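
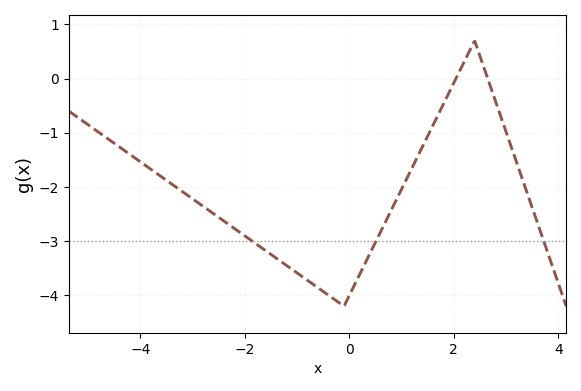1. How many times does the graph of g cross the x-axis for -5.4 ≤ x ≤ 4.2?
2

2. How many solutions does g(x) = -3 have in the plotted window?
3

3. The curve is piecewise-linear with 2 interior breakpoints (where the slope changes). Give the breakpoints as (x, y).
(-0.1, -4.2); (2.4, 0.7)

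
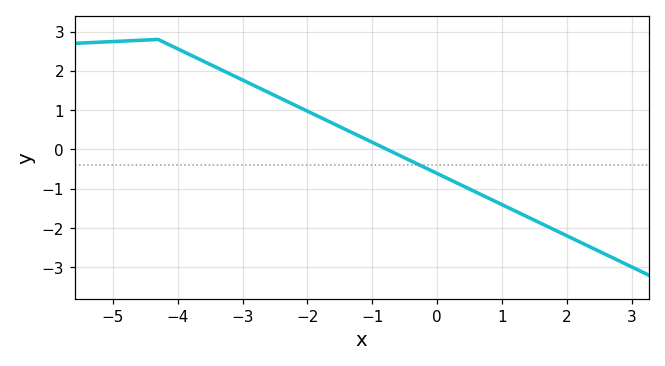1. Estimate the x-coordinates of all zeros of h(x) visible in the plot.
-0.773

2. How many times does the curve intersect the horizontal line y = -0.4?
1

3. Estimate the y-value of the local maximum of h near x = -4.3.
2.8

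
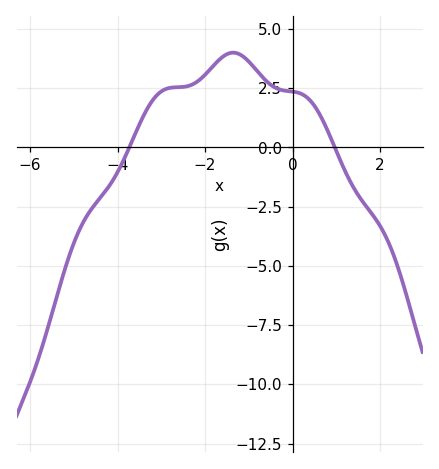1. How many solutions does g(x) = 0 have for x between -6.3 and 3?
2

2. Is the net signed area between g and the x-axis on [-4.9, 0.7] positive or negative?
positive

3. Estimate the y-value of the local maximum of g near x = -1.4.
4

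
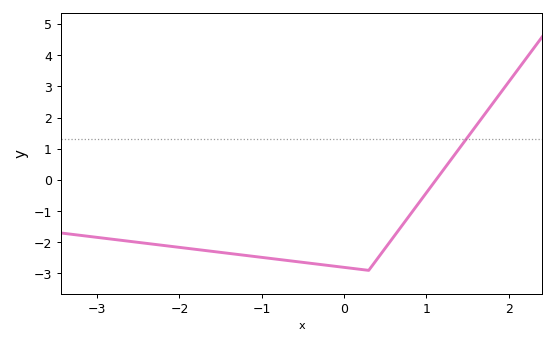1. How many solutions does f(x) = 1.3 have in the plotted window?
1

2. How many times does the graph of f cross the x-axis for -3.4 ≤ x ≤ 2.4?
1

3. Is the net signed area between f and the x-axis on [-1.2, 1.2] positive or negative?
negative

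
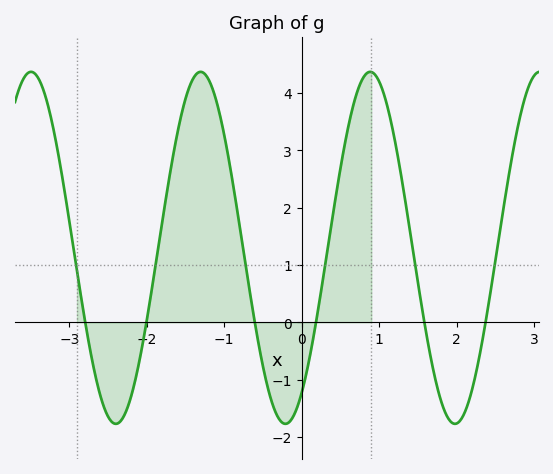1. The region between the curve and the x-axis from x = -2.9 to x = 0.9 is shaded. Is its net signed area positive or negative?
positive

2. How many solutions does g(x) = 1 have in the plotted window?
6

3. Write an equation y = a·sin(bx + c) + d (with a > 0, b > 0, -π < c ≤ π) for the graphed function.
y = 3.07sin(2.87x - 0.97) + 1.3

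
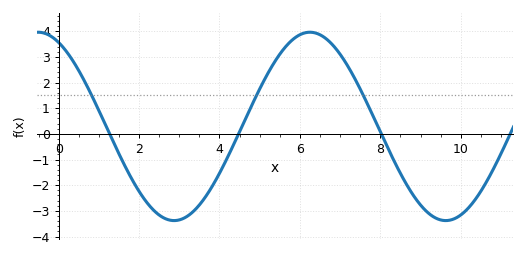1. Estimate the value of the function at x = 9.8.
-3.3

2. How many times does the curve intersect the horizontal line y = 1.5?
3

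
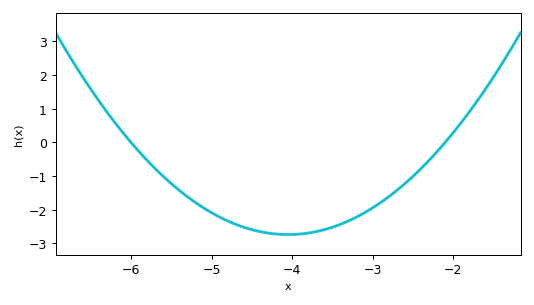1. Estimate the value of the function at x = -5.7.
-0.778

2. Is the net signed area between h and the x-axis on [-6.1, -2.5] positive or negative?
negative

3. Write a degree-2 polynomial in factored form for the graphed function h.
y = 0.72(x + 6)(x + 2.1)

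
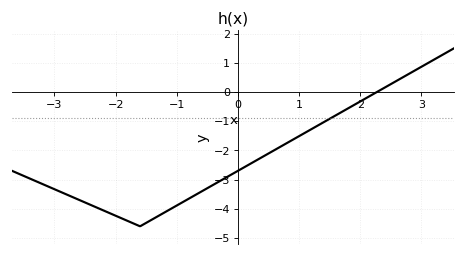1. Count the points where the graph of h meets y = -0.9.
1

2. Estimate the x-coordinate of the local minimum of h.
-1.6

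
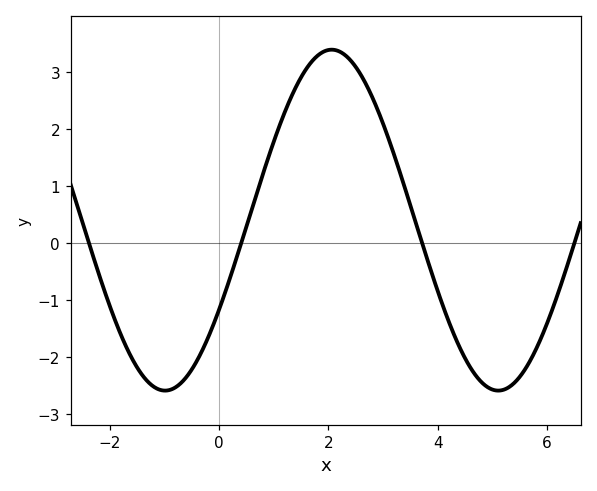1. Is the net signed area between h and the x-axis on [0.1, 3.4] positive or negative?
positive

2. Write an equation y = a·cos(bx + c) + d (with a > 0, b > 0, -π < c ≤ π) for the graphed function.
y = 2.99cos(1.03x - 2.12) + 0.4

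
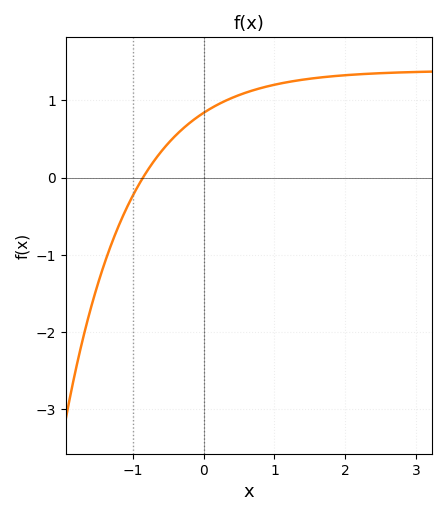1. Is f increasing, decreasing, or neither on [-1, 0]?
increasing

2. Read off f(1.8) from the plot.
1.31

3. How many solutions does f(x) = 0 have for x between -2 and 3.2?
1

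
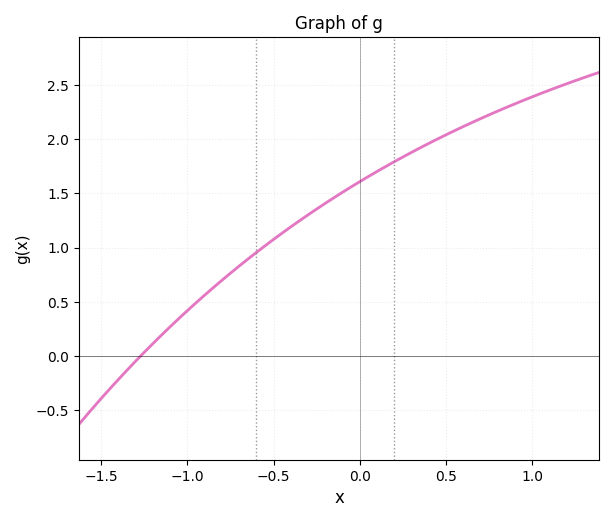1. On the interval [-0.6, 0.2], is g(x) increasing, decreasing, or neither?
increasing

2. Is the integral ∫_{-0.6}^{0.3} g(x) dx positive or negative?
positive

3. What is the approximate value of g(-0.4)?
1.2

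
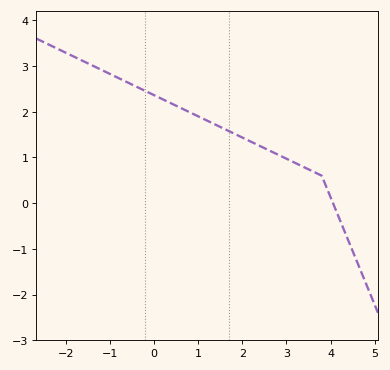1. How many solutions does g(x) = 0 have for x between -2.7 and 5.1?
1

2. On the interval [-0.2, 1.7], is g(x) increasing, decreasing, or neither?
decreasing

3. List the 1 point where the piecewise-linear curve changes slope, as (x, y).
(3.8, 0.6)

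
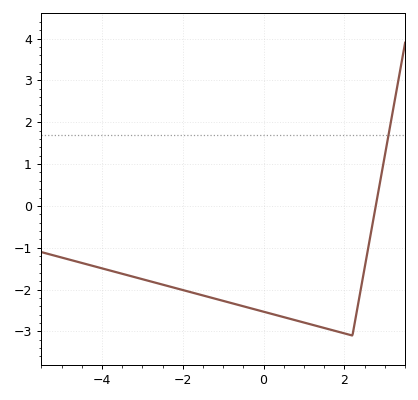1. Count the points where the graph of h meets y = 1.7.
1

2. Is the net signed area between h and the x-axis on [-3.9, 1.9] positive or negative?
negative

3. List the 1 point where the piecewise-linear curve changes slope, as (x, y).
(2.2, -3.1)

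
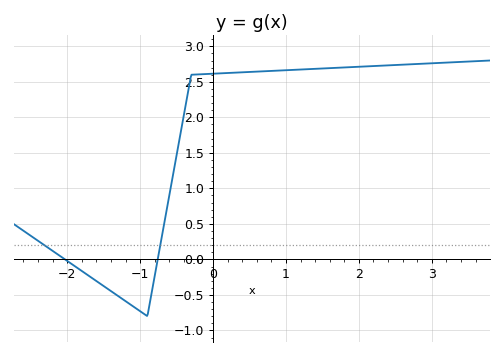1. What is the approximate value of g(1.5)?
2.69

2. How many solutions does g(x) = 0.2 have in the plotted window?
2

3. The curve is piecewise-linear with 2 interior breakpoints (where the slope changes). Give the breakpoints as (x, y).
(-0.9, -0.8); (-0.3, 2.6)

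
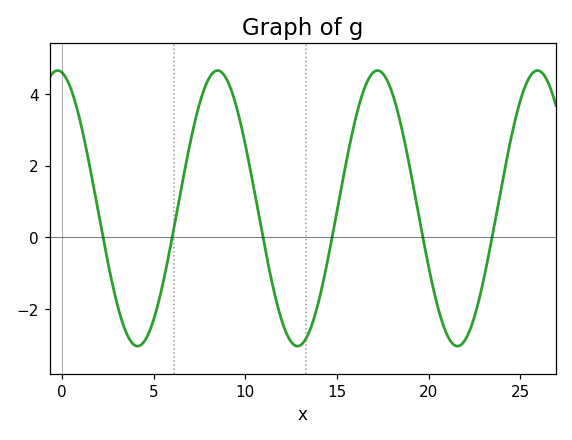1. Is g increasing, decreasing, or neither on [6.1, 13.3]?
neither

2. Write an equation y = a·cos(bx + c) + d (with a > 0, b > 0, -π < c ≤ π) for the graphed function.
y = 3.85cos(0.72x + 0.17) + 0.81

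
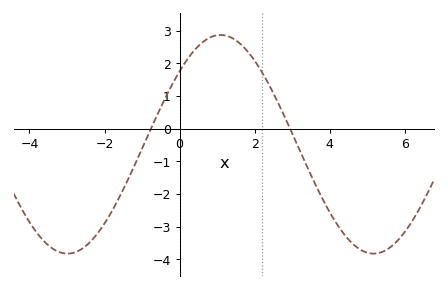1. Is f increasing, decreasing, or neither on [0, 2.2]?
neither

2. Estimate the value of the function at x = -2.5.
-3.6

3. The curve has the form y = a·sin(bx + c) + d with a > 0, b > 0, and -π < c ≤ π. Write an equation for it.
y = 3.35sin(0.77x + 0.73) - 0.48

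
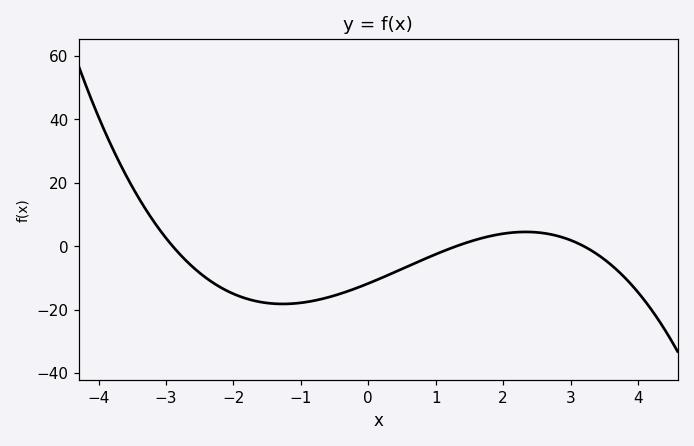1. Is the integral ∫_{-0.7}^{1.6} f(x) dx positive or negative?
negative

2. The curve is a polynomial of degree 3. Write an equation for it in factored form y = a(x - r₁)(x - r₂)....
y = -0.97(x + 2.9)(x - 1.3)(x - 3.2)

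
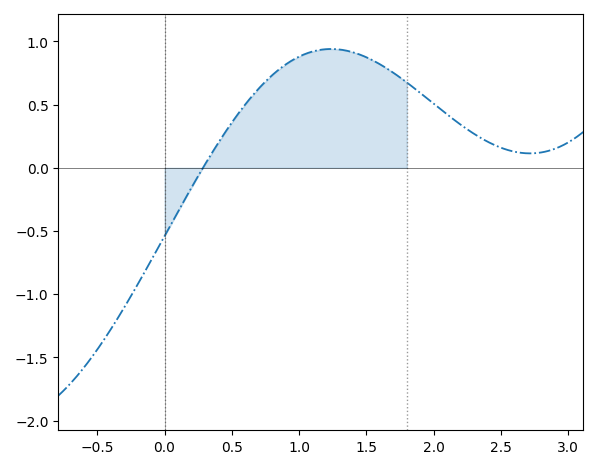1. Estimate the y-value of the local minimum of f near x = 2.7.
0.1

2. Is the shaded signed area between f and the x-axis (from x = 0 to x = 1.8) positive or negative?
positive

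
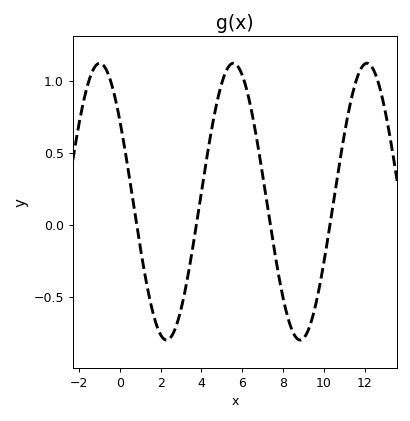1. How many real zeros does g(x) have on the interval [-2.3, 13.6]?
4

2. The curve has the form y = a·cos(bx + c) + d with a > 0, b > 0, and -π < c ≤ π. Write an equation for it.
y = 0.96cos(0.96x + 0.94) + 0.16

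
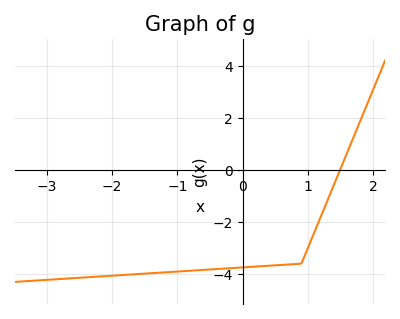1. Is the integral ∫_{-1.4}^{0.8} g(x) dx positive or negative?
negative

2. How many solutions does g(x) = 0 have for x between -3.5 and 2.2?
1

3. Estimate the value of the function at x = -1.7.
-4.01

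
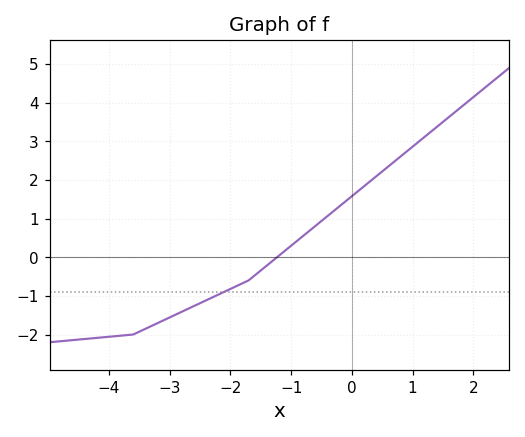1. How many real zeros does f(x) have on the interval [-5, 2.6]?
1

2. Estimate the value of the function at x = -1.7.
-0.6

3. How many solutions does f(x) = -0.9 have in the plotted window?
1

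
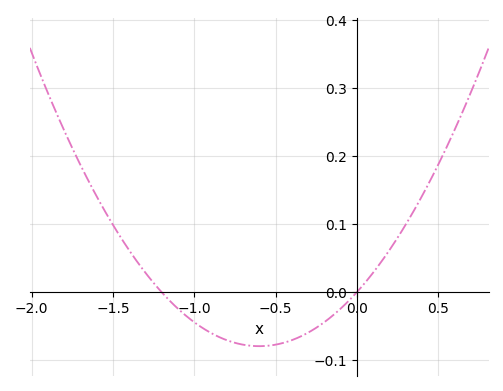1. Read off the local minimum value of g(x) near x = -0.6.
-0.08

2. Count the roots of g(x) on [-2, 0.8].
2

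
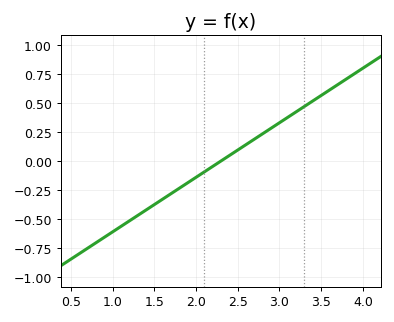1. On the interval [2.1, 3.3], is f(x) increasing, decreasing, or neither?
increasing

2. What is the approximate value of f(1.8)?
-0.25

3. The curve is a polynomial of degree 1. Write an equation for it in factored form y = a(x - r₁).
y = 0.47(x - 2.3)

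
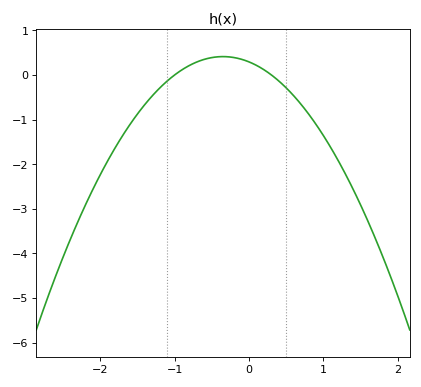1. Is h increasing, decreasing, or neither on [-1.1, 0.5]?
neither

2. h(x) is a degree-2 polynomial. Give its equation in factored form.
y = -0.97(x + 1)(x - 0.3)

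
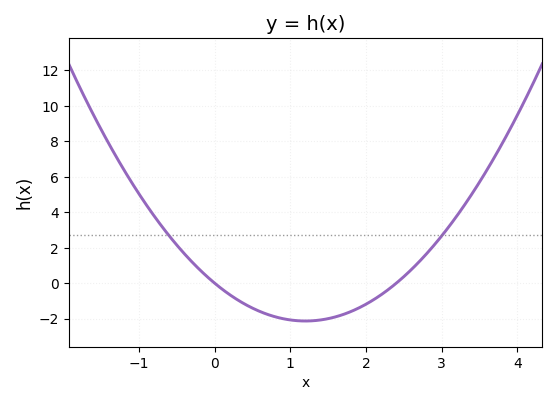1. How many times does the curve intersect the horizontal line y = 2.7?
2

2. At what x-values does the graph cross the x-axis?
0, 2.4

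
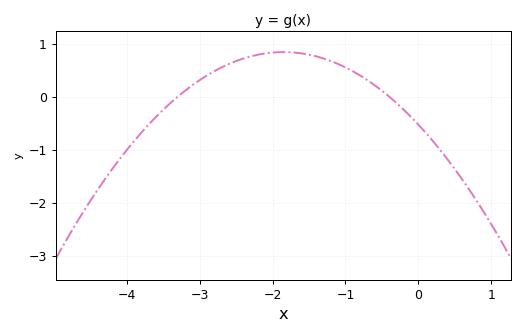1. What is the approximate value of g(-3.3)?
0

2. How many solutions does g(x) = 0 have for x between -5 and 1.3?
2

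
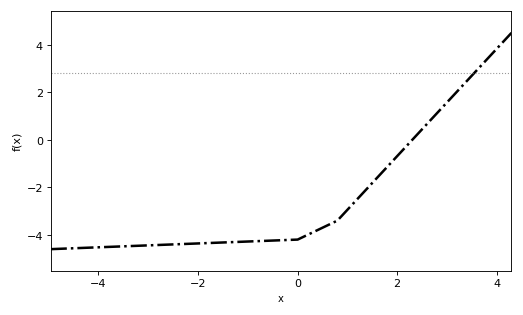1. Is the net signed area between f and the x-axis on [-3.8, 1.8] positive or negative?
negative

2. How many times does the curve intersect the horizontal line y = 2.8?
1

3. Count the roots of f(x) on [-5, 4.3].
1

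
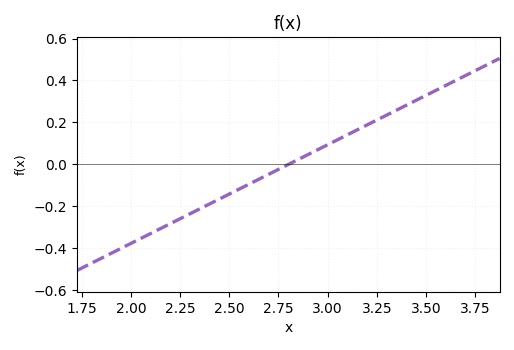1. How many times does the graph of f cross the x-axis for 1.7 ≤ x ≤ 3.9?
1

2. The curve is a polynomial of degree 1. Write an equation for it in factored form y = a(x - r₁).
y = 0.47(x - 2.8)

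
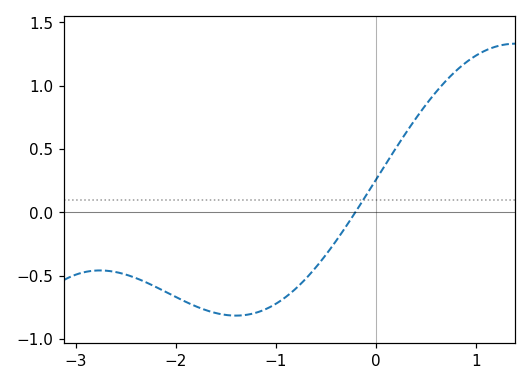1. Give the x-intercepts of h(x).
-0.207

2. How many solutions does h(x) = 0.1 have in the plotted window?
1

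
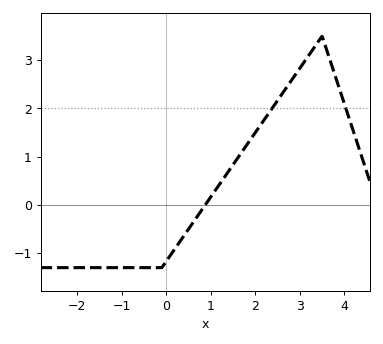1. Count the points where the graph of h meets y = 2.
2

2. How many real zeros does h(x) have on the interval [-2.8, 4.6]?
1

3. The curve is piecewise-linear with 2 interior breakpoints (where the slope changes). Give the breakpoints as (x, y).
(-0.1, -1.3); (3.5, 3.5)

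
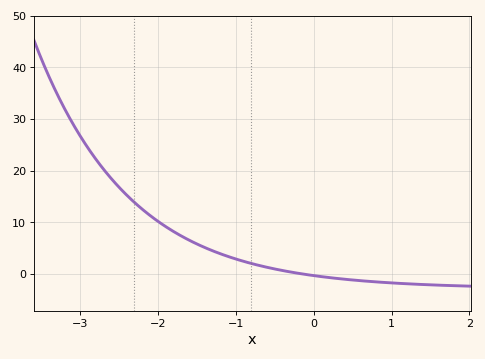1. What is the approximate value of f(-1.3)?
4.52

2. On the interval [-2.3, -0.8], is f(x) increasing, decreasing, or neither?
decreasing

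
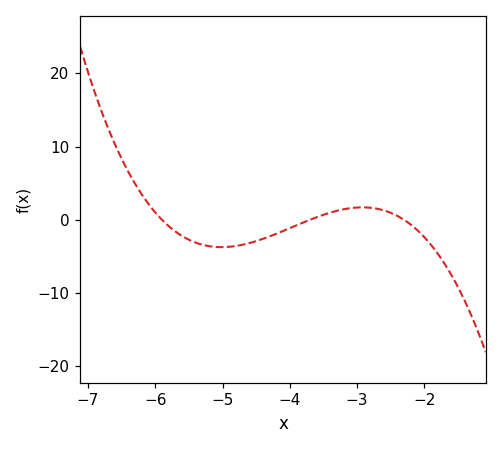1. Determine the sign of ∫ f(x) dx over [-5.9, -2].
negative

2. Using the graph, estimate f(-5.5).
-2.72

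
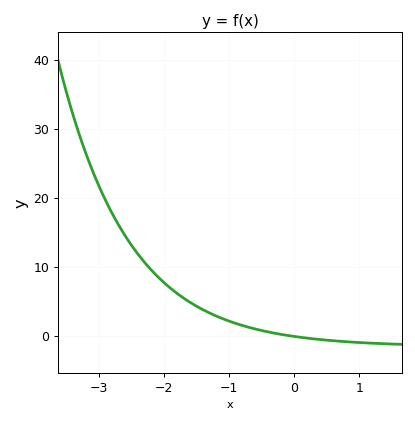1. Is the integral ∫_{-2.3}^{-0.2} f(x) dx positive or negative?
positive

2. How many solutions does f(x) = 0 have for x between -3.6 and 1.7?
1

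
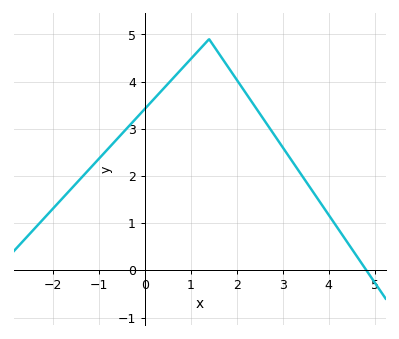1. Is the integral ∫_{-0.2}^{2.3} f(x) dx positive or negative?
positive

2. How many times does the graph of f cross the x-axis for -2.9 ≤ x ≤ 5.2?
1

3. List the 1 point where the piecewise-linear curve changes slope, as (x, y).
(1.4, 4.9)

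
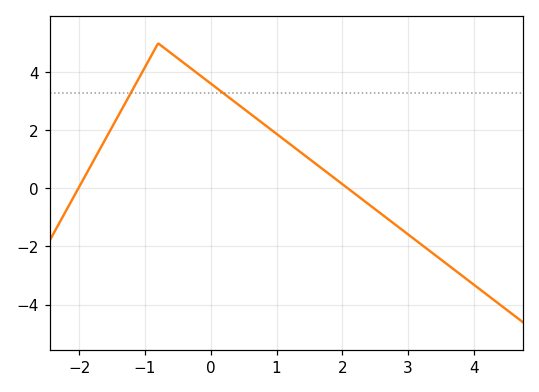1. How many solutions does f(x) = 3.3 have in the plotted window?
2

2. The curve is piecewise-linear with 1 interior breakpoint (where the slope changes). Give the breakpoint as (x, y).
(-0.8, 5)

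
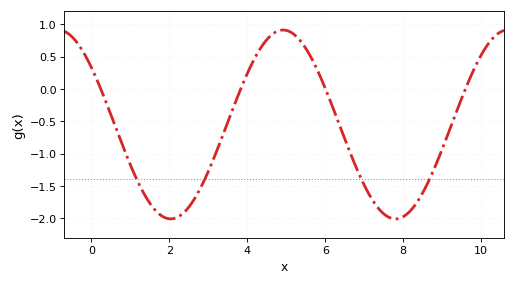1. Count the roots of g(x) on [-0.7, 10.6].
4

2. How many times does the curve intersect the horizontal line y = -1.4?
4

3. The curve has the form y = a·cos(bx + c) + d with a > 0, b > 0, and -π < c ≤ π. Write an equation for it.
y = 1.46cos(1.1x + 0.92) - 0.55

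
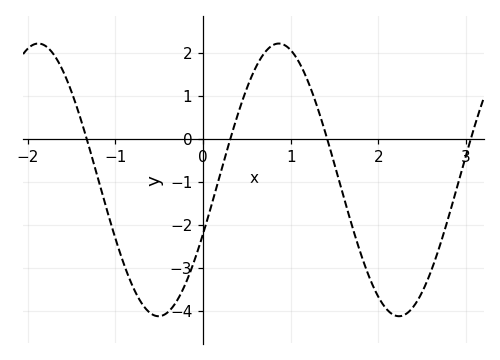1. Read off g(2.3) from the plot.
-4.09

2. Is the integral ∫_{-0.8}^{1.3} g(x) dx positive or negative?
negative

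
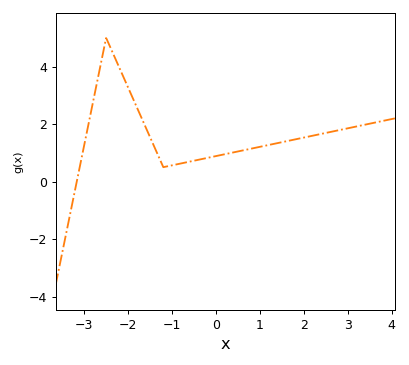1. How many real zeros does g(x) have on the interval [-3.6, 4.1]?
1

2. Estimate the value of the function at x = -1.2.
0.5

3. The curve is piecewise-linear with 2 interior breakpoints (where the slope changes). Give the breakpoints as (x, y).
(-2.5, 5); (-1.2, 0.5)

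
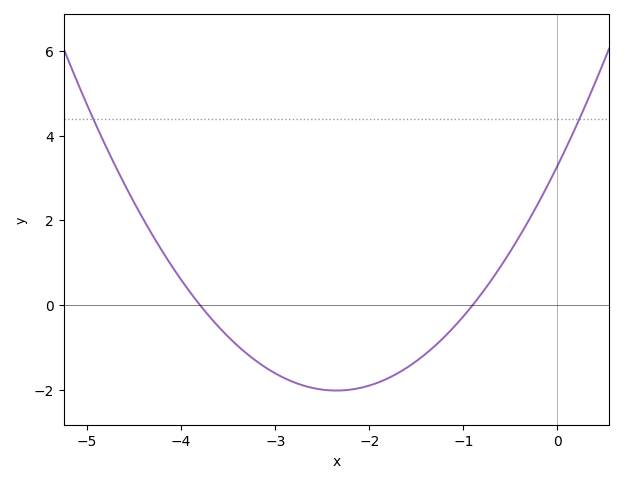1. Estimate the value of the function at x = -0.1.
2.8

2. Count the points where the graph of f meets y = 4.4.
2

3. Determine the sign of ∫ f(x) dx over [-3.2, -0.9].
negative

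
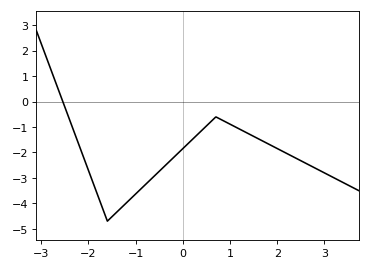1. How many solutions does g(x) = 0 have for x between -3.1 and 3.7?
1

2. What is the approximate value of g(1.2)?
-1.1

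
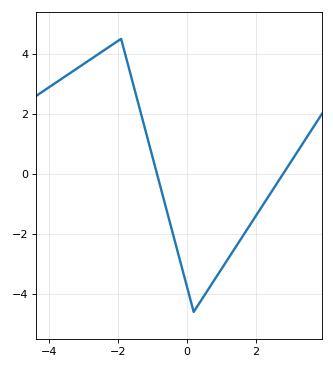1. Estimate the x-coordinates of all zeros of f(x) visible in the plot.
-0.862, 2.79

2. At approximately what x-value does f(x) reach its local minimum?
0.202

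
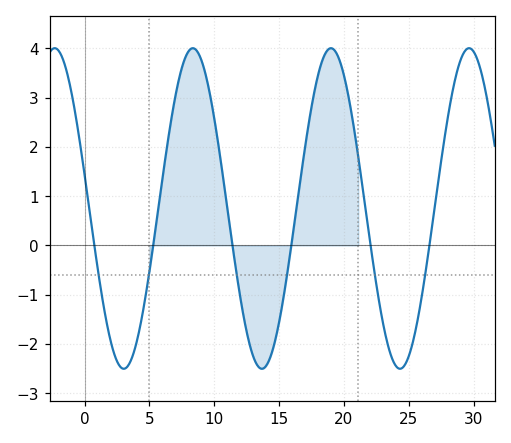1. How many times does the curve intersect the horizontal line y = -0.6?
6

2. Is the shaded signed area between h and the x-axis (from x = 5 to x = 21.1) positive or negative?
positive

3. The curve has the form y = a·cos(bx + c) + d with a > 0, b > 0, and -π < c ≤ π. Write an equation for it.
y = 3.25cos(0.59x + 1.4) + 0.75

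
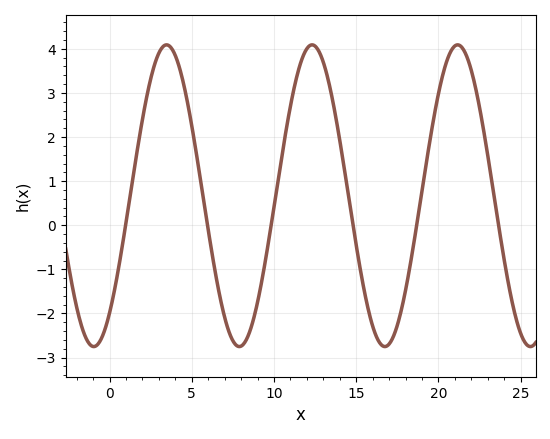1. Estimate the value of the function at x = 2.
2.4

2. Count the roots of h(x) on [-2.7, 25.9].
6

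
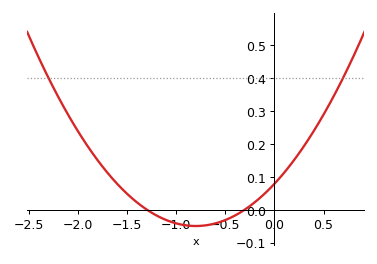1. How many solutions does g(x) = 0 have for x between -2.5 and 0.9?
2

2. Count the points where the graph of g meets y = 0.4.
2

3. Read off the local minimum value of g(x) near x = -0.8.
-0.05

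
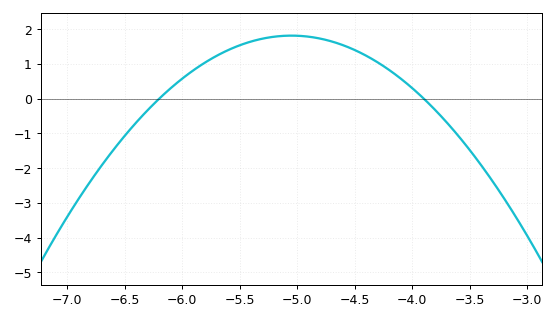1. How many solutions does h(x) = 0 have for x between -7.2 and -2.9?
2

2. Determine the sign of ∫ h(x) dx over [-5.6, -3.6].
positive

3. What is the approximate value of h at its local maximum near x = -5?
1.81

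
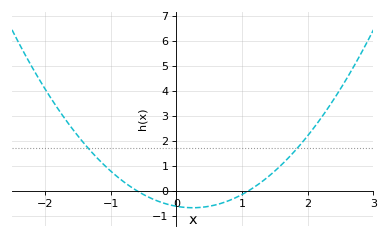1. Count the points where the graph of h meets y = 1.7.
2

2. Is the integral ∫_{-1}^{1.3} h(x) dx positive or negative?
negative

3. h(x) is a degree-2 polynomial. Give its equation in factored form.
y = 0.94(x + 0.6)(x - 1.1)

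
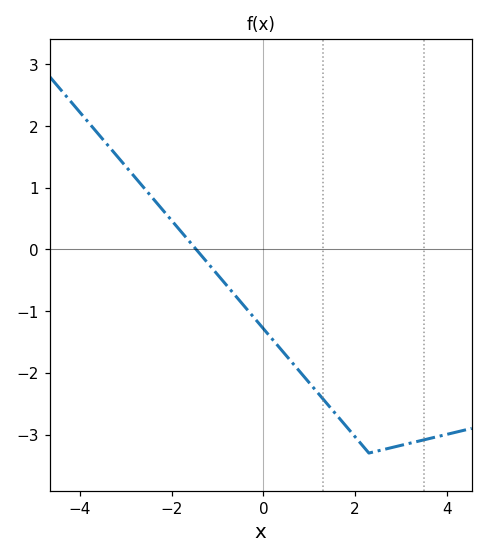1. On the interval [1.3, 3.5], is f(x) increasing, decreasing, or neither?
neither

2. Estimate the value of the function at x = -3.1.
1.4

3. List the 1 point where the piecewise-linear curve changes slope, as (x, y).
(2.3, -3.3)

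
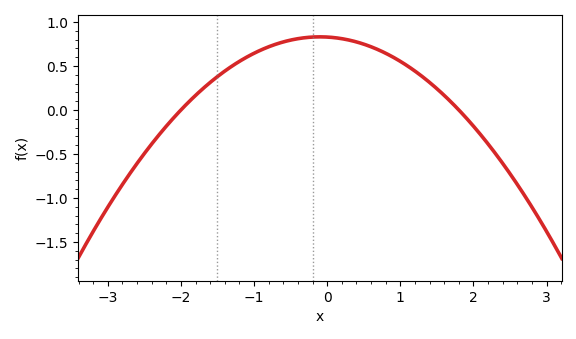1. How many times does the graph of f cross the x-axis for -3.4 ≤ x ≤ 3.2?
2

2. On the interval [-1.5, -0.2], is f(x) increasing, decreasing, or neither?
increasing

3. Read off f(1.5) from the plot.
0.25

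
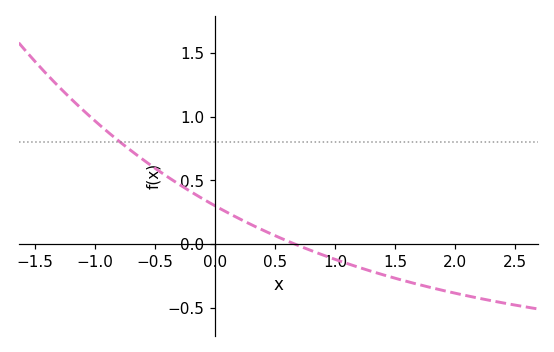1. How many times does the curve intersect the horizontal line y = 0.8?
1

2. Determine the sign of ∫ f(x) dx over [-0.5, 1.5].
positive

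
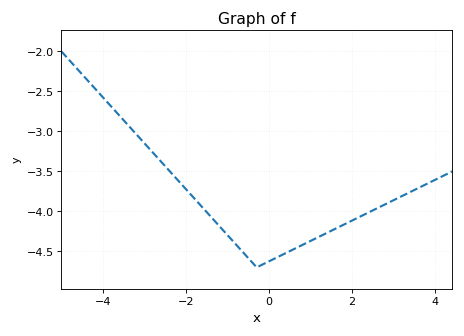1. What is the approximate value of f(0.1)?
-4.6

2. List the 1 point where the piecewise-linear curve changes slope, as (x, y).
(-0.3, -4.7)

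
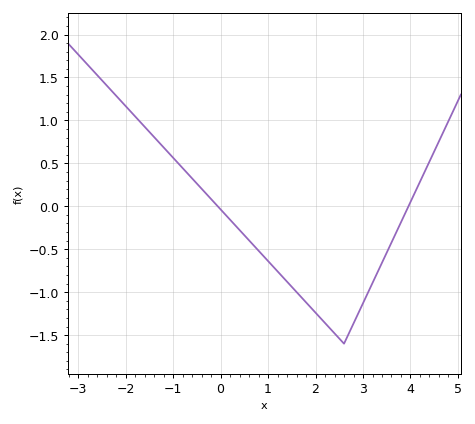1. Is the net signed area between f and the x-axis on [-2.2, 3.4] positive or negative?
negative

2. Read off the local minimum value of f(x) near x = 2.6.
-1.6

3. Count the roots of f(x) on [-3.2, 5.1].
2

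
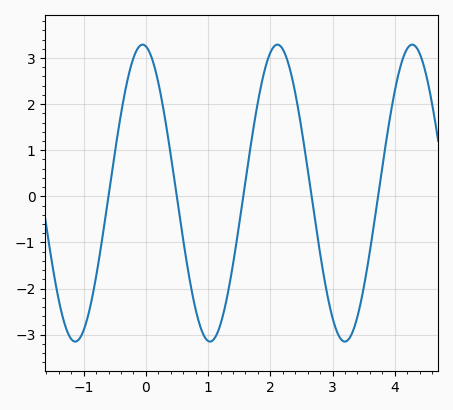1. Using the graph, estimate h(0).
3.3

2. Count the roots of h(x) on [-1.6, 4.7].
5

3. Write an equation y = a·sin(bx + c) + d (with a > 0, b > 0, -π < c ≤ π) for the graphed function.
y = 3.22sin(2.9x + 1.7) + 0.07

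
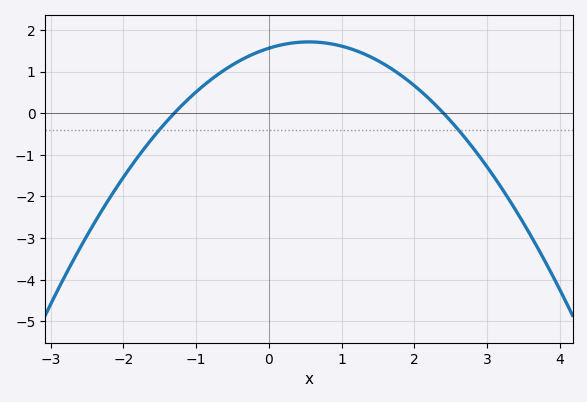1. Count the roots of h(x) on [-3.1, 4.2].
2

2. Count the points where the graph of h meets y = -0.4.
2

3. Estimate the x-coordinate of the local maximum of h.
0.5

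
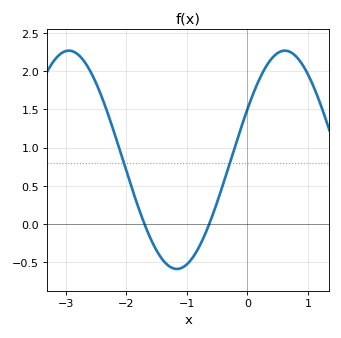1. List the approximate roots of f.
-1.7, -0.63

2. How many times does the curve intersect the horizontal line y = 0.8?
2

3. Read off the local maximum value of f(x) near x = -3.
2.27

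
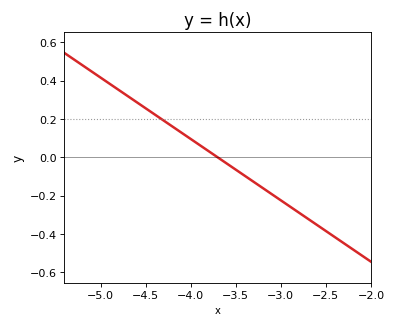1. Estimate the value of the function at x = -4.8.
0.352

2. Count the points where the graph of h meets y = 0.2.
1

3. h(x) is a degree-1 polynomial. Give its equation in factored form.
y = -0.32(x + 3.7)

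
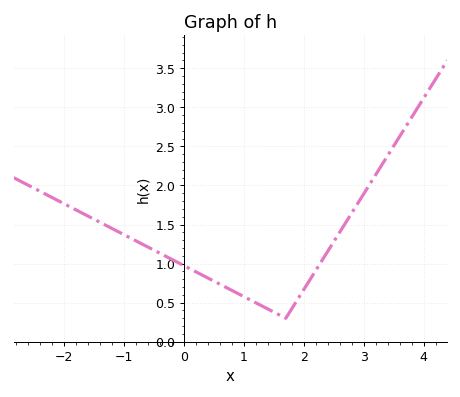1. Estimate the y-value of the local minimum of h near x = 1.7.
0.3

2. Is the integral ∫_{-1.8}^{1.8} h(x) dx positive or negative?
positive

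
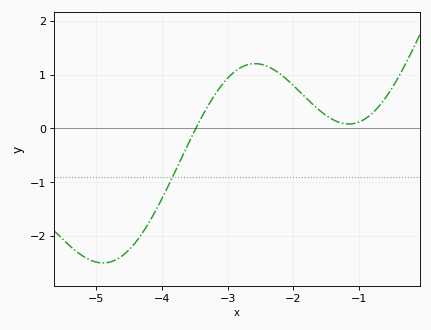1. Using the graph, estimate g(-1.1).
0.086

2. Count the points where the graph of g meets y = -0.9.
1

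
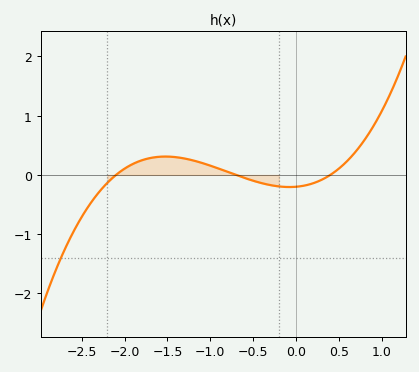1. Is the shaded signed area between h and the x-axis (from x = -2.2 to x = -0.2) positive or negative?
positive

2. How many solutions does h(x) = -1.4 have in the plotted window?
1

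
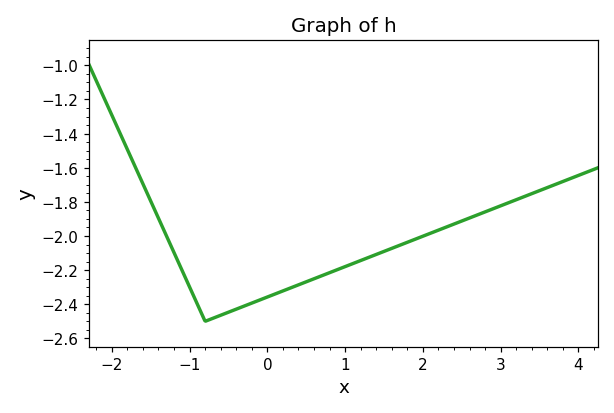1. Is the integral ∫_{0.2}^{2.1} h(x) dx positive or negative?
negative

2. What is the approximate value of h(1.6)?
-2.08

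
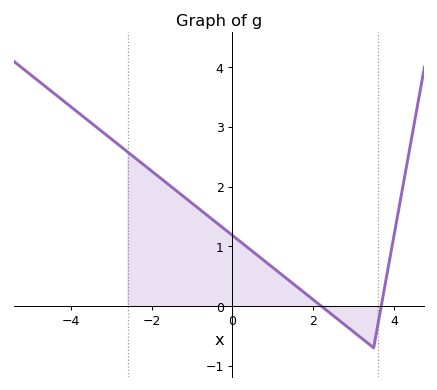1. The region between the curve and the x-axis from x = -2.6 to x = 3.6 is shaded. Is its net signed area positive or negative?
positive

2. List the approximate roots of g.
2.2, 3.69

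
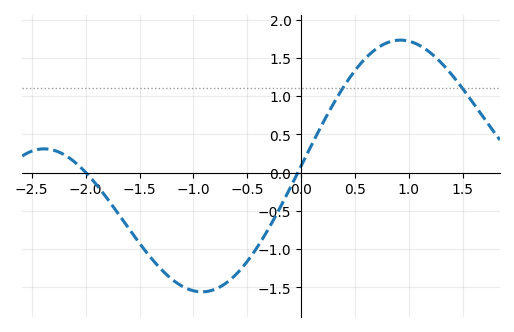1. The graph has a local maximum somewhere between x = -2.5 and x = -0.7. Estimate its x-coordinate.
-2.39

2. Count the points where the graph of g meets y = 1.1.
2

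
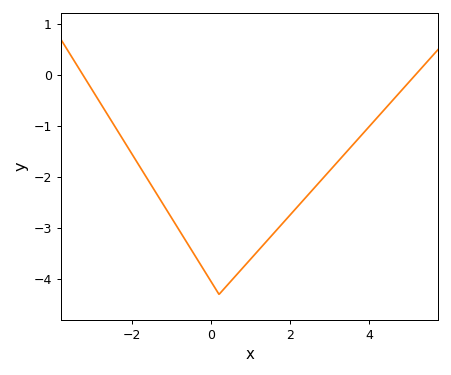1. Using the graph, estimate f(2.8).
-2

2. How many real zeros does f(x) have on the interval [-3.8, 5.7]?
2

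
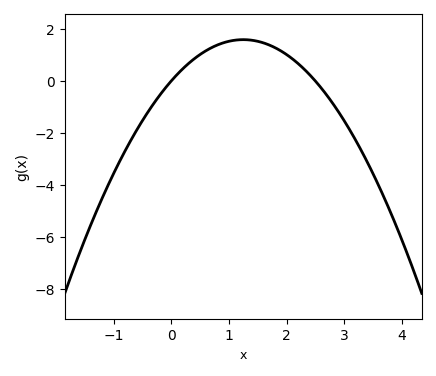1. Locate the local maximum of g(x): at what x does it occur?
1.3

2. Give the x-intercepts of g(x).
0, 2.5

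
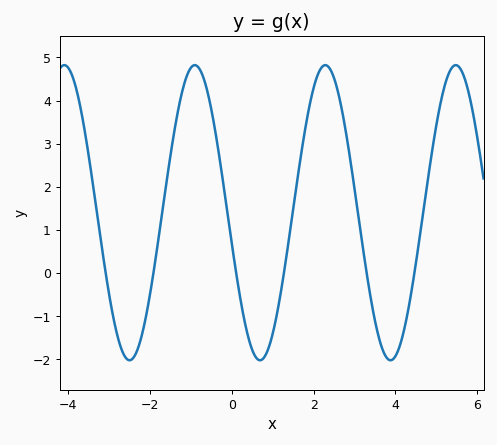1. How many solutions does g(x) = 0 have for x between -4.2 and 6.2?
6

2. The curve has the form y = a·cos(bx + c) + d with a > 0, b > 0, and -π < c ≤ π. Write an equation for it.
y = 3.42cos(1.97x + 1.78) + 1.4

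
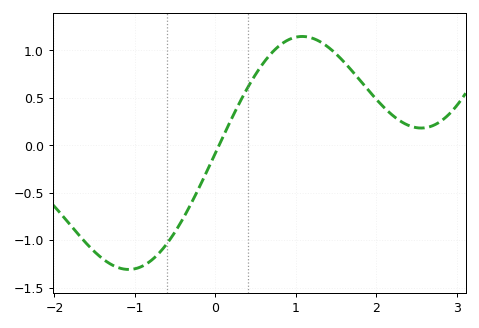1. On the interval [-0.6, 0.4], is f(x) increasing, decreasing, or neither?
increasing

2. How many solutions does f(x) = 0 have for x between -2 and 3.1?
1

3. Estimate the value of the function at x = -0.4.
-0.75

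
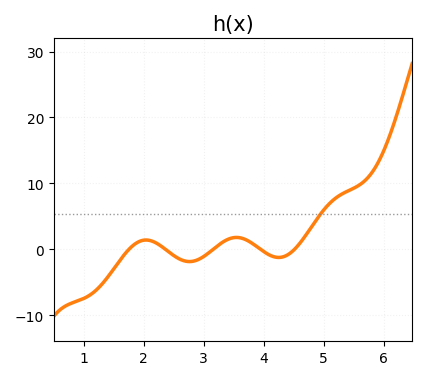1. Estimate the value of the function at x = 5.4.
8.83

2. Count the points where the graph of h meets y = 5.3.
1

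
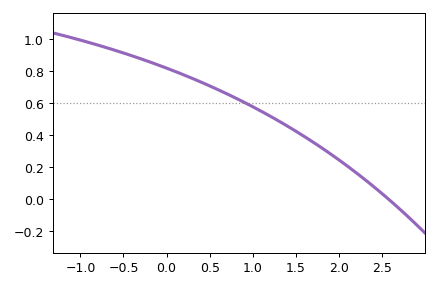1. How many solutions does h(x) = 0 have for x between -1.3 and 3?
1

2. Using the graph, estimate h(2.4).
0.081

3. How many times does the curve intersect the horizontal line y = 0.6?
1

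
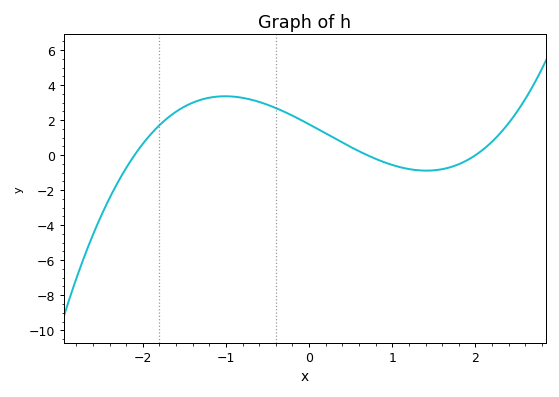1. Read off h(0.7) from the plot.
0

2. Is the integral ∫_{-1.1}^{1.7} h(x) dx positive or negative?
positive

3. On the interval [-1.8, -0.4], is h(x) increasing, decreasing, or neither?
neither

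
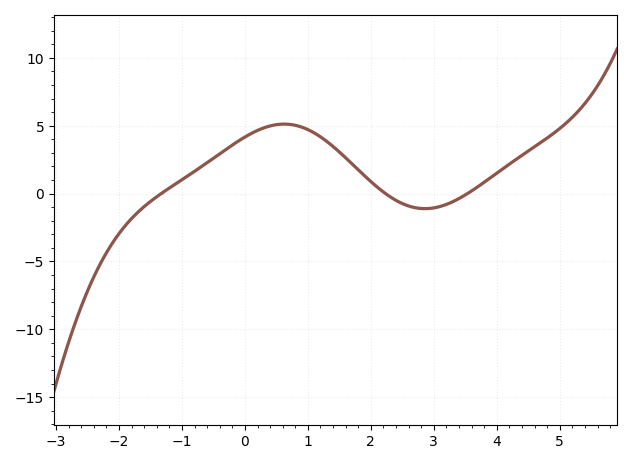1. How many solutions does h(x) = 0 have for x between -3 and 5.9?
3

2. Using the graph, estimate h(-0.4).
3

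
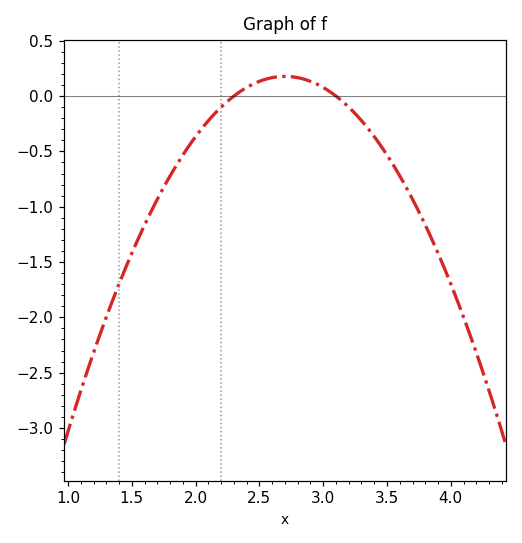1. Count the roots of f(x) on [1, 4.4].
2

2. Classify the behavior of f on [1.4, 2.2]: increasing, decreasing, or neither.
increasing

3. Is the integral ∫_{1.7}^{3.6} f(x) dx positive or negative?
negative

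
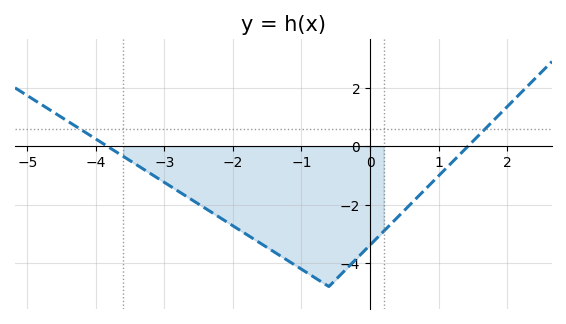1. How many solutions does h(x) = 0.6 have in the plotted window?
2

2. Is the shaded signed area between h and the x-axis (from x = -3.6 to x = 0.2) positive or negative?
negative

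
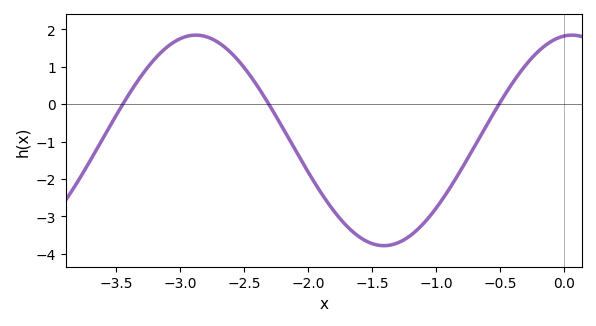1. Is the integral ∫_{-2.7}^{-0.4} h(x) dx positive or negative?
negative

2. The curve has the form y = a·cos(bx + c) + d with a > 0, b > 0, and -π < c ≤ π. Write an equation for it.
y = 2.81cos(2.14x - 0.13) - 0.97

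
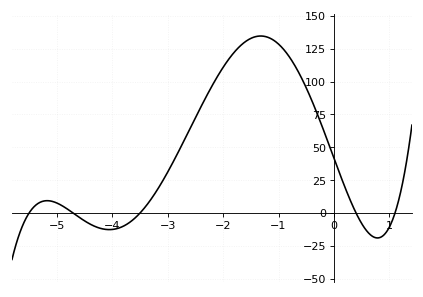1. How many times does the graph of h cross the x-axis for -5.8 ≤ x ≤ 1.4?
5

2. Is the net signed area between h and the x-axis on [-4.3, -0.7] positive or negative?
positive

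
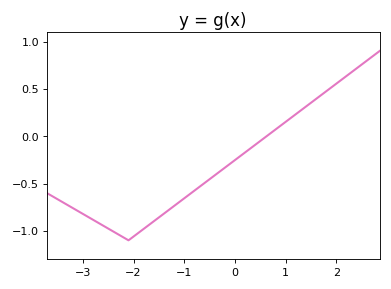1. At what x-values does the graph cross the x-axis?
0.625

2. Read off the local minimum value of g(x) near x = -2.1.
-1.1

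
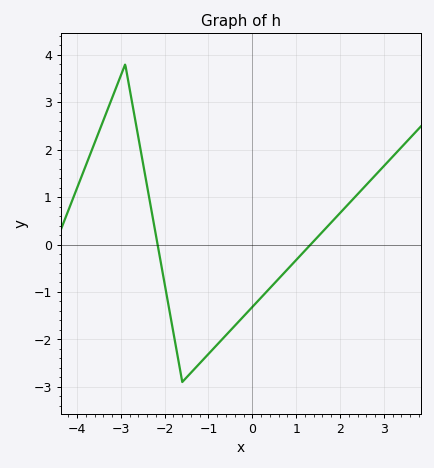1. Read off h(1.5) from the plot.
0.168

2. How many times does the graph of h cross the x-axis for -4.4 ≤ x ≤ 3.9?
2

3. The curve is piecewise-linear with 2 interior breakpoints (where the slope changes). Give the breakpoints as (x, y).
(-2.9, 3.8); (-1.6, -2.9)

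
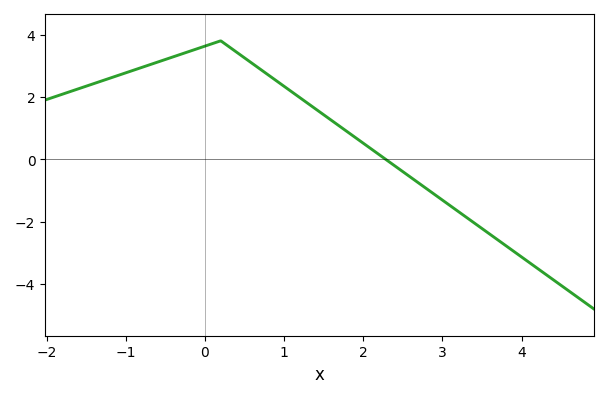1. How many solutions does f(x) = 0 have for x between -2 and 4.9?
1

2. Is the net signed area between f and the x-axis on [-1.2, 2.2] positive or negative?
positive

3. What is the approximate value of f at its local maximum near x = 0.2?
3.8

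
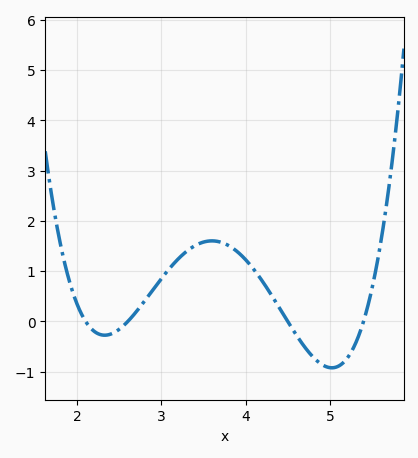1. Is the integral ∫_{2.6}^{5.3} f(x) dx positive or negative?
positive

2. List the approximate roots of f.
2.1, 2.6, 4.5, 5.4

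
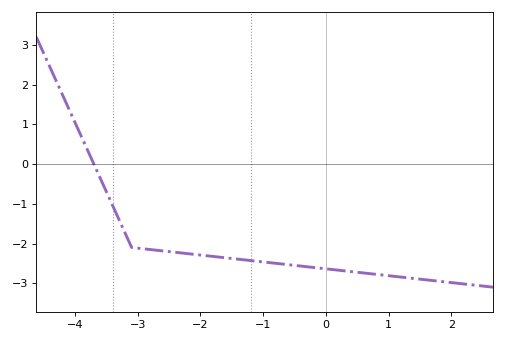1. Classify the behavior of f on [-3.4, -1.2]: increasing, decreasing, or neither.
decreasing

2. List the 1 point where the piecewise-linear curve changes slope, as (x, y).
(-3.1, -2.1)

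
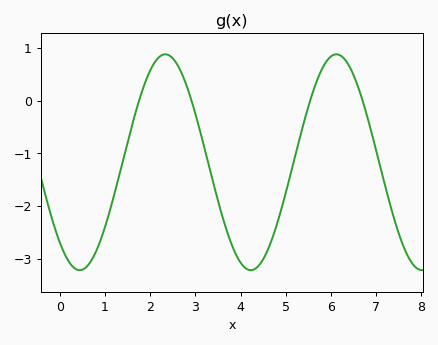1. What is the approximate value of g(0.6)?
-3.15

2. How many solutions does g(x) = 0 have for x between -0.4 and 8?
4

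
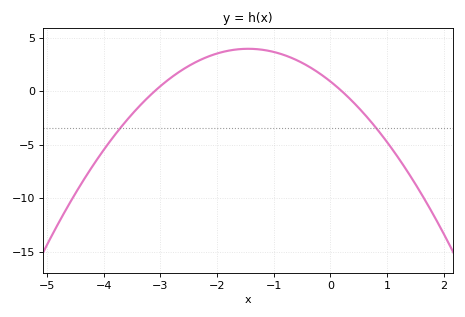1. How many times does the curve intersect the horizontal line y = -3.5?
2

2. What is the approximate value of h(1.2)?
-6.24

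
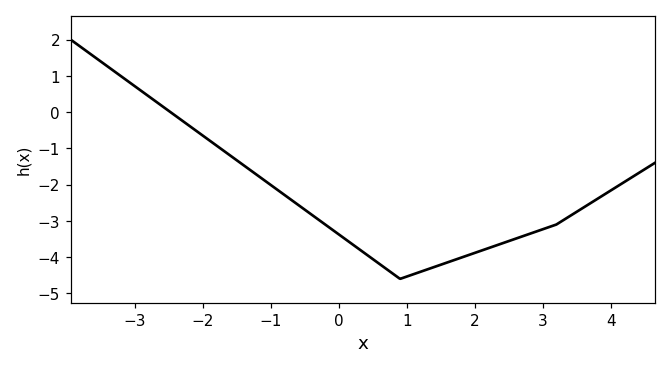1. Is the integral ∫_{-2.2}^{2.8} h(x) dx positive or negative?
negative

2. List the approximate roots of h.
-2.4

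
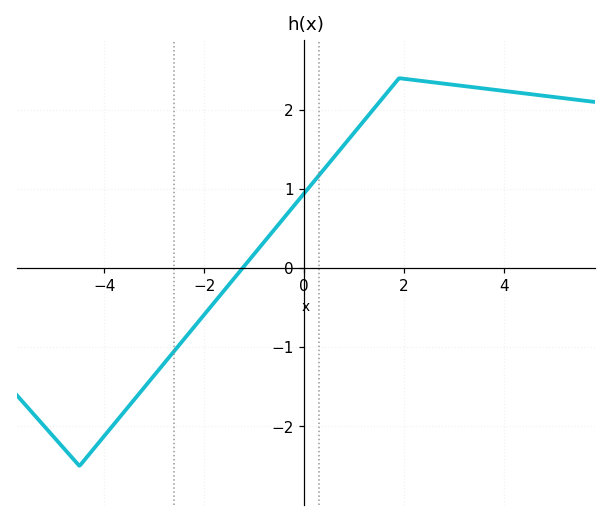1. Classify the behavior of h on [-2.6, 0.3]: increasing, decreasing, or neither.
increasing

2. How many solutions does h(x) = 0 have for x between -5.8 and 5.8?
1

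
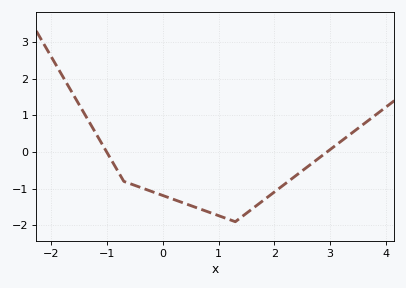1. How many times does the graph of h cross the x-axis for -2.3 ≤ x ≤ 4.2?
2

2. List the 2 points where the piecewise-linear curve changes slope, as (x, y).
(-0.7, -0.8); (1.3, -1.9)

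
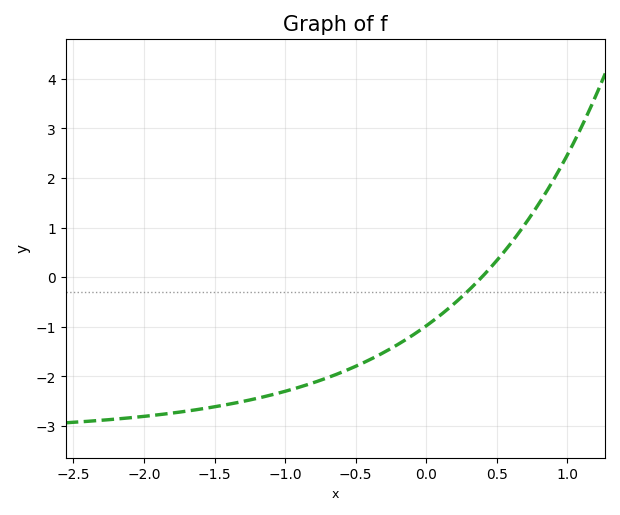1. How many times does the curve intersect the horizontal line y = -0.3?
1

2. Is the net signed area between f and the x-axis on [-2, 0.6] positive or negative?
negative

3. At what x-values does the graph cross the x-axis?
0.4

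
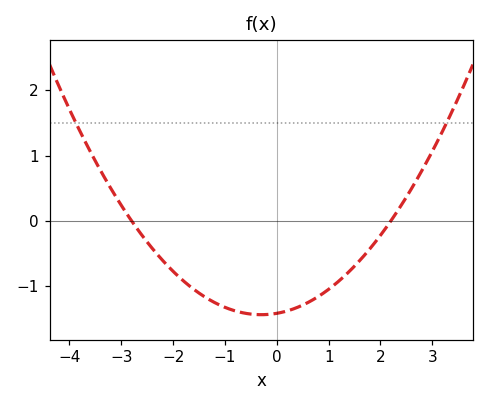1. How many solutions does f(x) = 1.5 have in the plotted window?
2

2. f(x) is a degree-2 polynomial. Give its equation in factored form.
y = 0.23(x + 2.8)(x - 2.2)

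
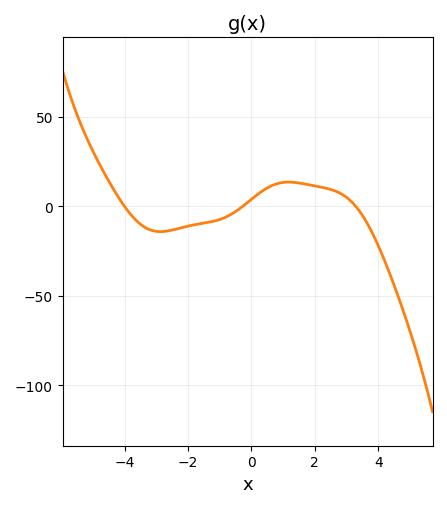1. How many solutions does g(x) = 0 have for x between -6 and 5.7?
3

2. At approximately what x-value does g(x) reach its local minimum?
-2.87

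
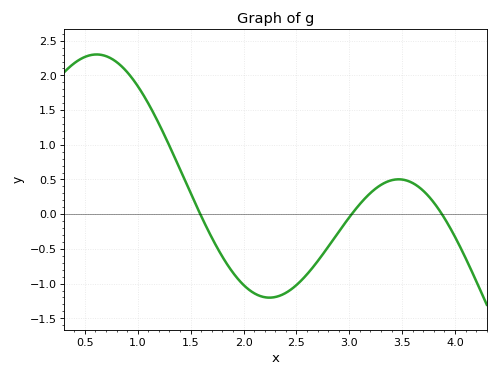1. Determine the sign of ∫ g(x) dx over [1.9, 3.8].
negative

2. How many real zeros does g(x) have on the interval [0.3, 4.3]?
3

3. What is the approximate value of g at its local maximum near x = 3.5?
0.5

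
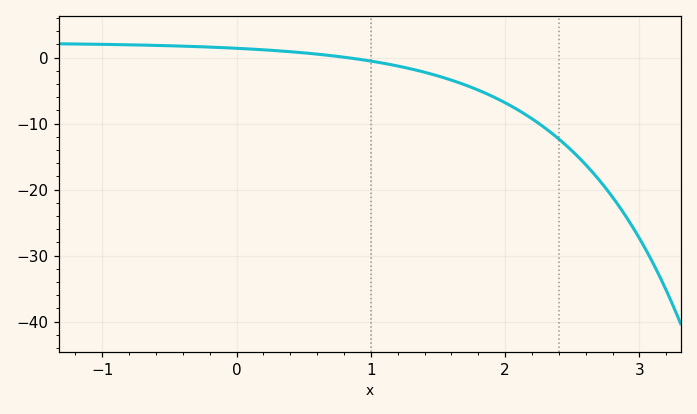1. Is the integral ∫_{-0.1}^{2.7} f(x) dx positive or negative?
negative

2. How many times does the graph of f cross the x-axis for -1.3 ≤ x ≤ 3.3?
1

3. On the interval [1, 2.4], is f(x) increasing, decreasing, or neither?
decreasing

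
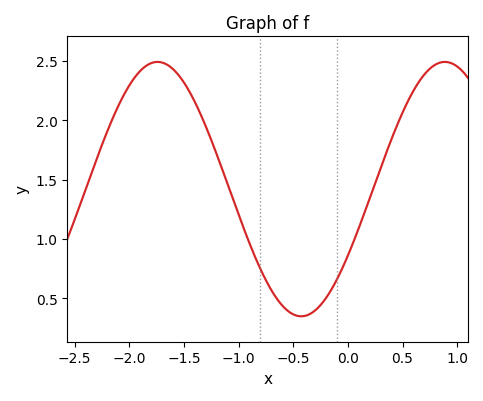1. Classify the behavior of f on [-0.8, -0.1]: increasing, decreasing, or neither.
neither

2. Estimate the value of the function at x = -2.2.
1.9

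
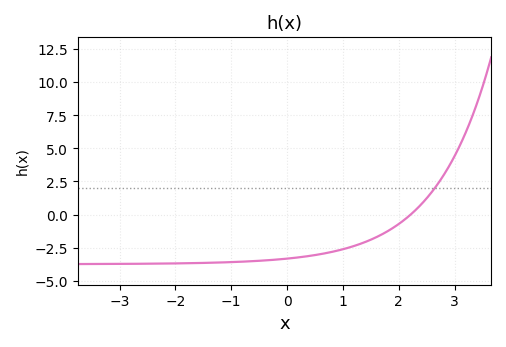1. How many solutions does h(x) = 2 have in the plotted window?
1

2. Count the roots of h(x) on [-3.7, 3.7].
1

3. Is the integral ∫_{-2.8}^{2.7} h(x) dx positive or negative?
negative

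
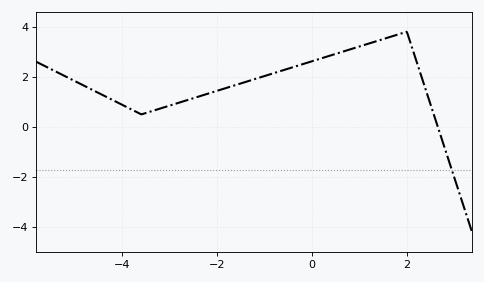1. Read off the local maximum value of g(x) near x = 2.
3.8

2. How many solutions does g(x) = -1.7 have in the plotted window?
1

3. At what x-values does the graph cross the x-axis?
2.65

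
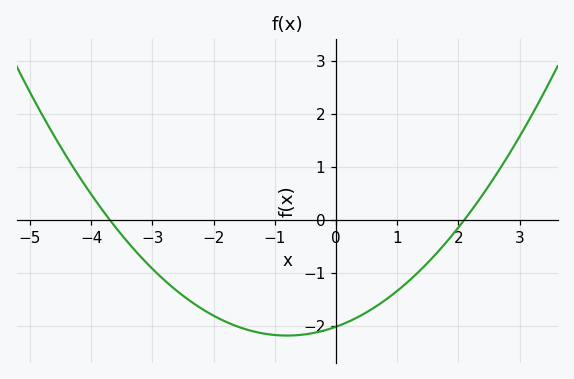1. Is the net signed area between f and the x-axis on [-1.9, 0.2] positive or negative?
negative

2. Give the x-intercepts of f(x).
-3.8, 2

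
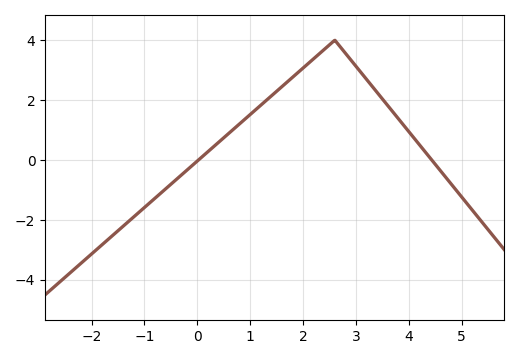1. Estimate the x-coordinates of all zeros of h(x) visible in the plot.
0, 4.4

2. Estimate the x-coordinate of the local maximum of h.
2.6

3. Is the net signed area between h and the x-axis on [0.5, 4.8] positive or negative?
positive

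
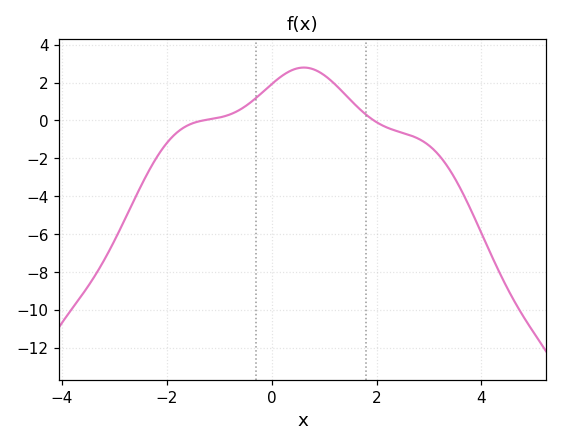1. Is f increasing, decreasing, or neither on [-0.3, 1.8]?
neither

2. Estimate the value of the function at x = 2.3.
-0.4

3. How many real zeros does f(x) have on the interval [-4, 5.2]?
2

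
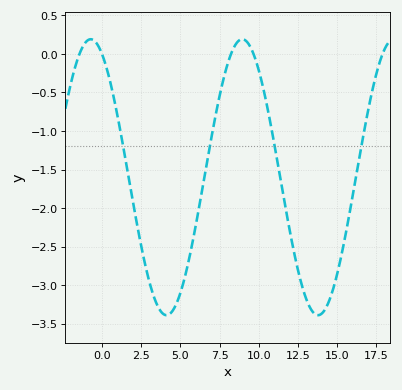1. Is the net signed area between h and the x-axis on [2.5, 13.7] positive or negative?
negative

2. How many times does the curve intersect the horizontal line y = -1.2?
4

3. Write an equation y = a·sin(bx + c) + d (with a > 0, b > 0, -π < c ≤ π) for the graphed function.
y = 1.79sin(0.65x + 2.04) - 1.6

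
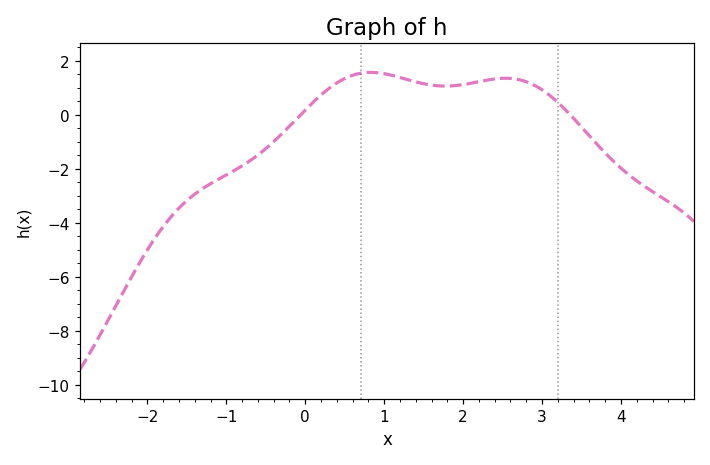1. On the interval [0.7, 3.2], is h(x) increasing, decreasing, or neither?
neither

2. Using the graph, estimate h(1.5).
1.2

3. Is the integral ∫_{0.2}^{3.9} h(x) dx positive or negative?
positive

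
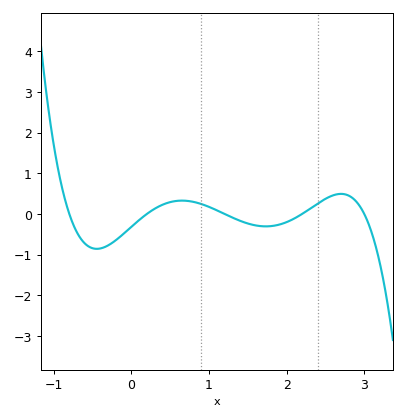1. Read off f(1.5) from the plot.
-0.235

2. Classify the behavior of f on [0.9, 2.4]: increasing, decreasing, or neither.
neither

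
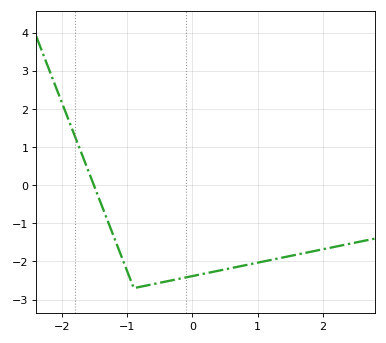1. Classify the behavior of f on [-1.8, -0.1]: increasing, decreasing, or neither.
neither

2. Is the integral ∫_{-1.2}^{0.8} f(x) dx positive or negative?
negative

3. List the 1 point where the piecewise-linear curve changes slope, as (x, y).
(-0.9, -2.7)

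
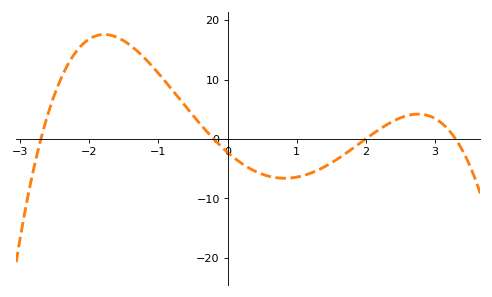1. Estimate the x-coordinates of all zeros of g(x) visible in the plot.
-2.7, -0.2, 2, 3.3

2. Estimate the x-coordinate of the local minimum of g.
0.827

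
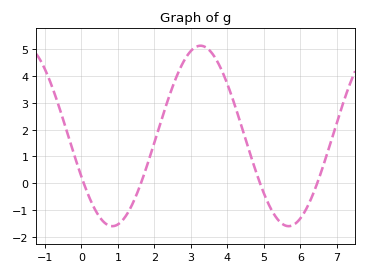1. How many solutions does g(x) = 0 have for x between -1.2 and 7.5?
4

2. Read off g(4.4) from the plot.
2.1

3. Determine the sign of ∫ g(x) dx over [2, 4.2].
positive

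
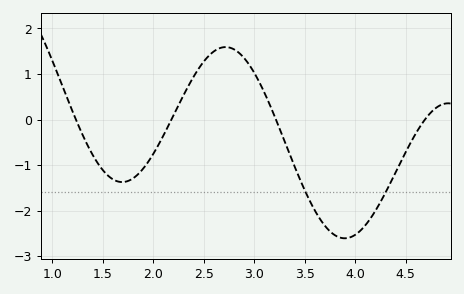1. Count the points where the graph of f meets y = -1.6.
2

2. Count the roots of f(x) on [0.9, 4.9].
4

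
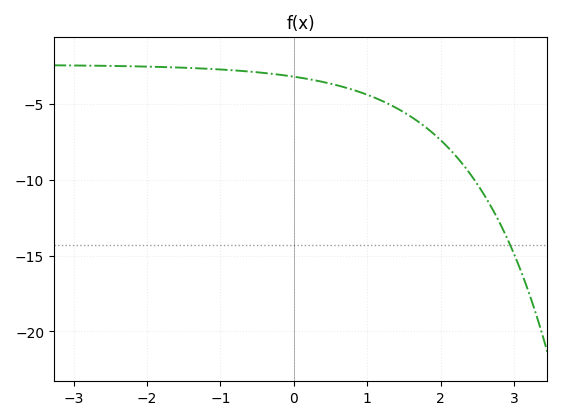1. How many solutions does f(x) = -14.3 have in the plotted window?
1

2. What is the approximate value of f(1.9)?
-6.94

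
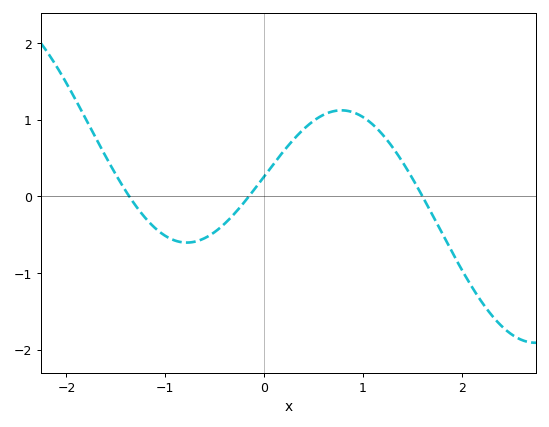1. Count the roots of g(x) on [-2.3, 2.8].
3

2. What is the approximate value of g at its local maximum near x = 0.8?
1.1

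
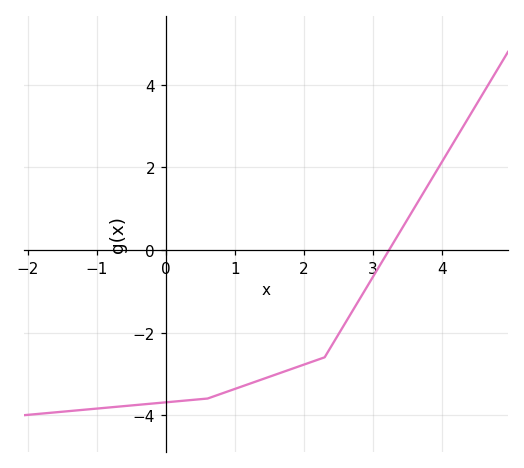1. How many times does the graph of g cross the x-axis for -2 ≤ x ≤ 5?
1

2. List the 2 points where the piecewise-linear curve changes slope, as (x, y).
(0.6, -3.6); (2.3, -2.6)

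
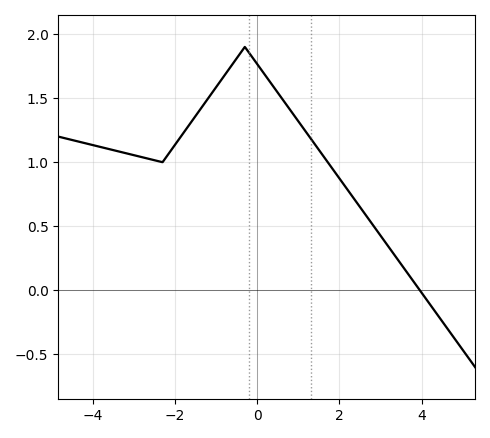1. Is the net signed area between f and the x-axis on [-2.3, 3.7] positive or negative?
positive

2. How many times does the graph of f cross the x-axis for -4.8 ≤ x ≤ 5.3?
1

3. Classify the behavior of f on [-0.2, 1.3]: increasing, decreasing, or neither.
decreasing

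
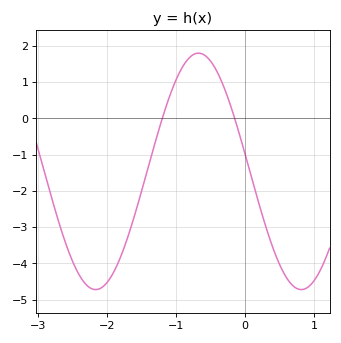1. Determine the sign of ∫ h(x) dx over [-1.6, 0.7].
negative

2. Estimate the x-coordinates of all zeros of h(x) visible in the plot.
-1.2, -0.1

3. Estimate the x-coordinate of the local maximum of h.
-0.7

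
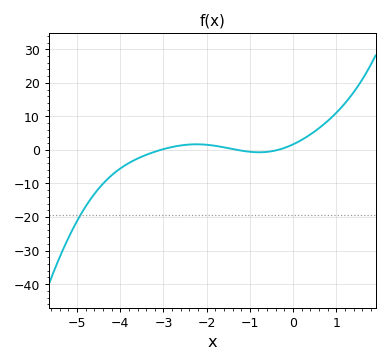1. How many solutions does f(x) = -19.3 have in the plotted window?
1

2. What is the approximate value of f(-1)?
-0.547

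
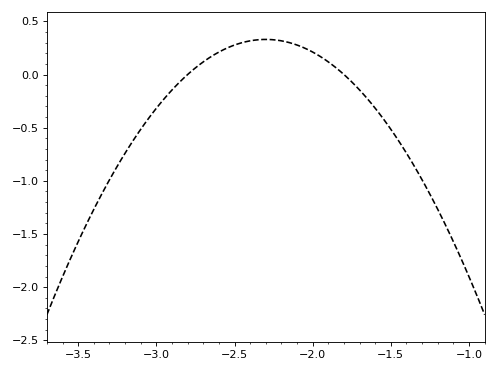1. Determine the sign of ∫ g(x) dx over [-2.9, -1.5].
positive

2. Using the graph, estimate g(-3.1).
-0.5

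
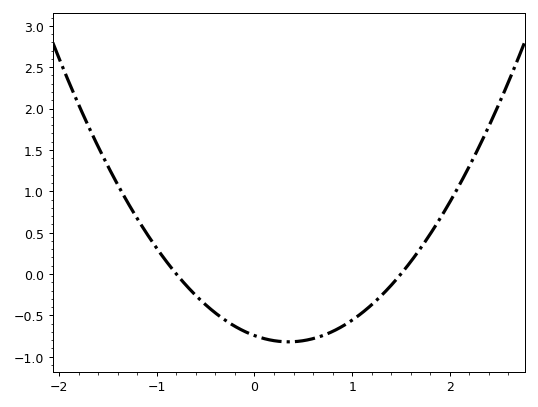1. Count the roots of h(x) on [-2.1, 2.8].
2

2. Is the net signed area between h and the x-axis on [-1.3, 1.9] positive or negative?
negative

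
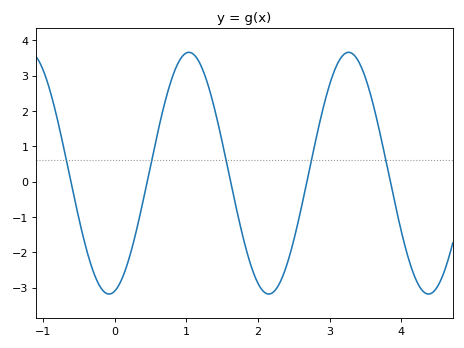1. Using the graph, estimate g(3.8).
0.4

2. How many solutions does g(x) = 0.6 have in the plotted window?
5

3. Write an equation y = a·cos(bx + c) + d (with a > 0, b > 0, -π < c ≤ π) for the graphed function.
y = 3.42cos(2.8x - 2.9) + 0.24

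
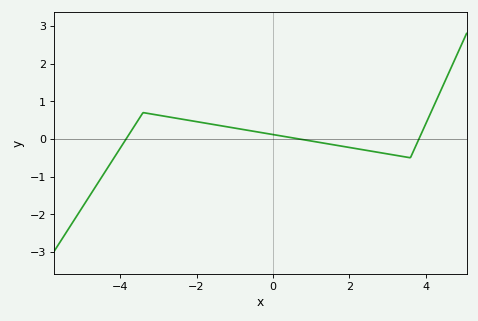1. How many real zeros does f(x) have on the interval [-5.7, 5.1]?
3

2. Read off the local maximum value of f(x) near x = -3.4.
0.7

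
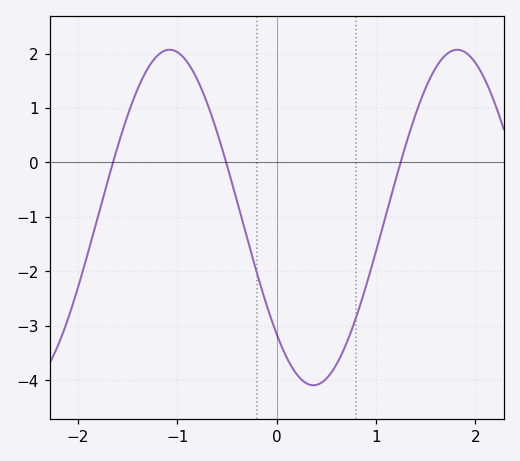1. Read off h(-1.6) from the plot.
0.299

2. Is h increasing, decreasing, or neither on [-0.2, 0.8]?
neither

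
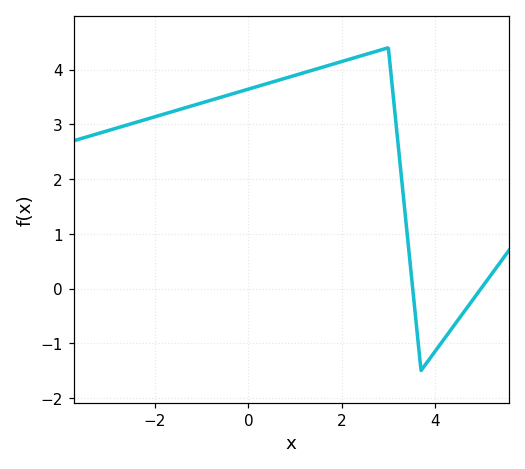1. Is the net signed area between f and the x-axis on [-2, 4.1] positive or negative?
positive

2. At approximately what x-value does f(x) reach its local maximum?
3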